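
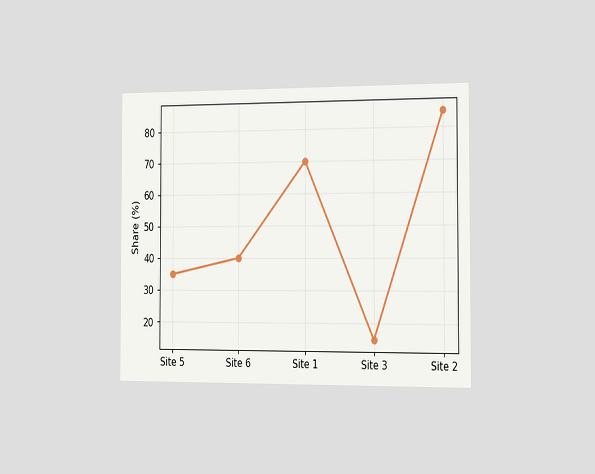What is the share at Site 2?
The chart is viewed slightly from the right. At Site 2, the line is at 85%.

85%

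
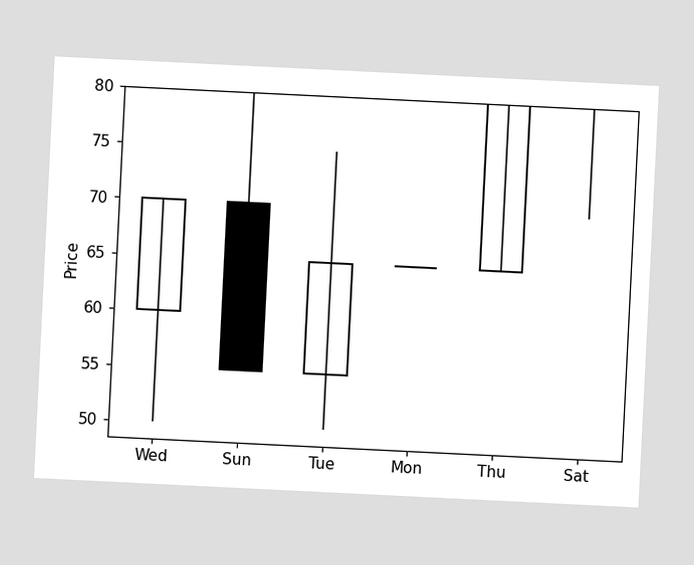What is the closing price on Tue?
65

The chart is tilted about 3° clockwise. The Tue candle closes at 65.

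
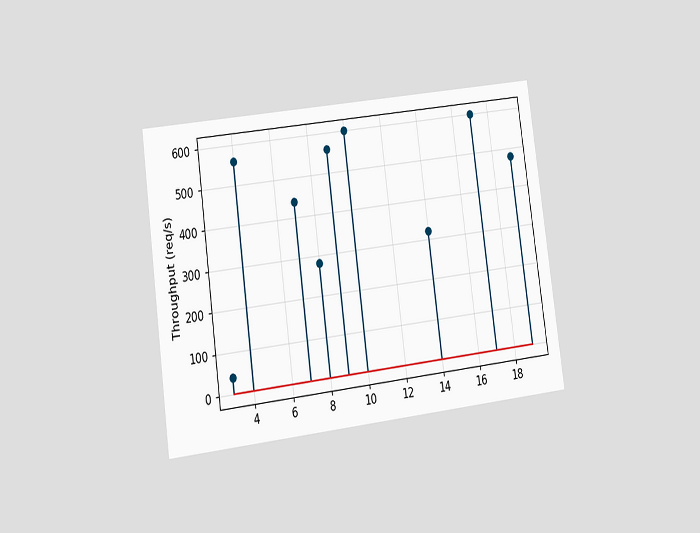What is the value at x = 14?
320req/s

The chart is tilted about 8° counter-clockwise and viewed at a slight angle. The stem at x=14 reaches 320req/s.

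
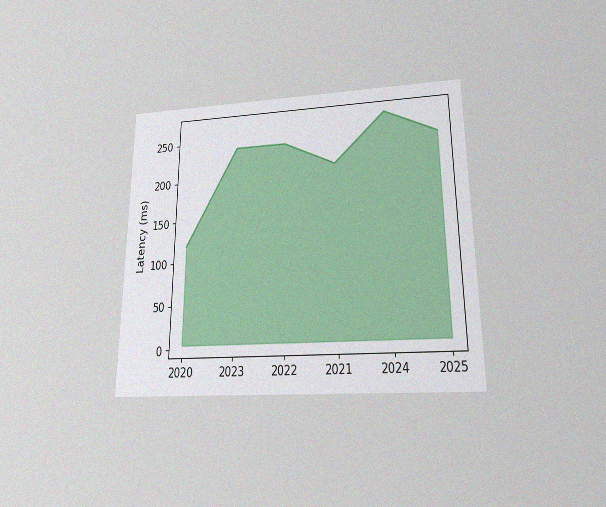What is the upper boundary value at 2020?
The chart is viewed slightly from below, with some photo noise. At 2020 the upper boundary is at 120ms.

120ms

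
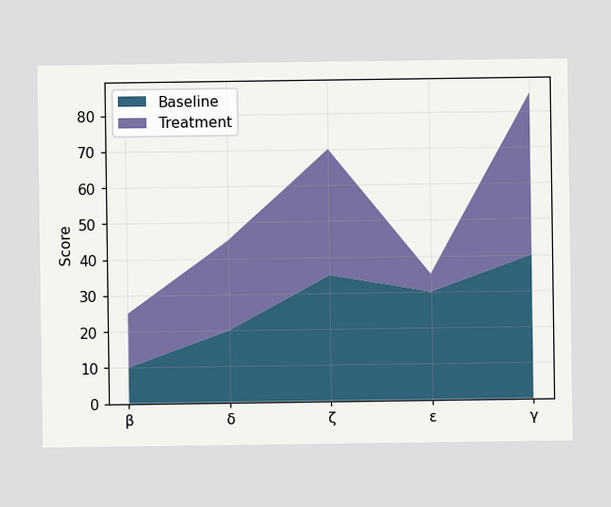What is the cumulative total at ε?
35

The stacked total at ε reaches 35.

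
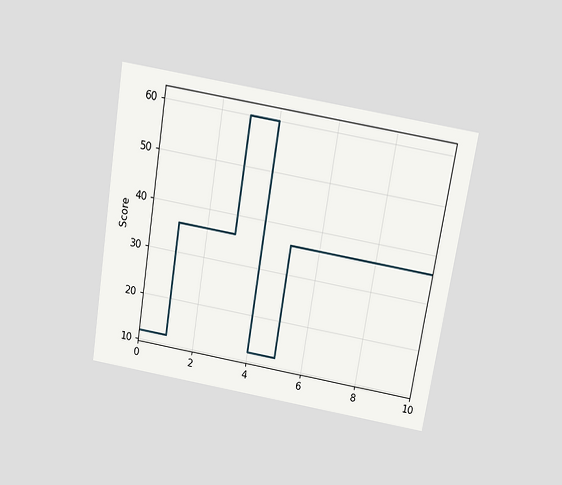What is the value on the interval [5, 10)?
36

The chart is tilted about 9° clockwise and viewed slightly from above. On [5, 10) the step sits at 36.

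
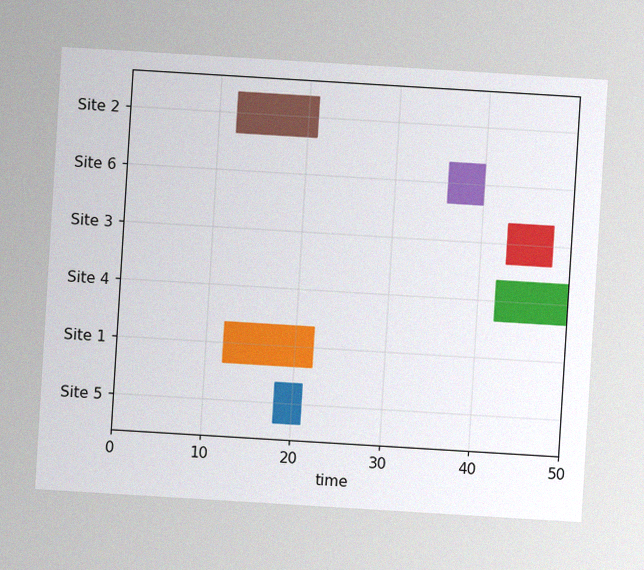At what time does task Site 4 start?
The chart is tilted about 3° clockwise, with some photo noise. The Site 4 bar begins at t=42.

42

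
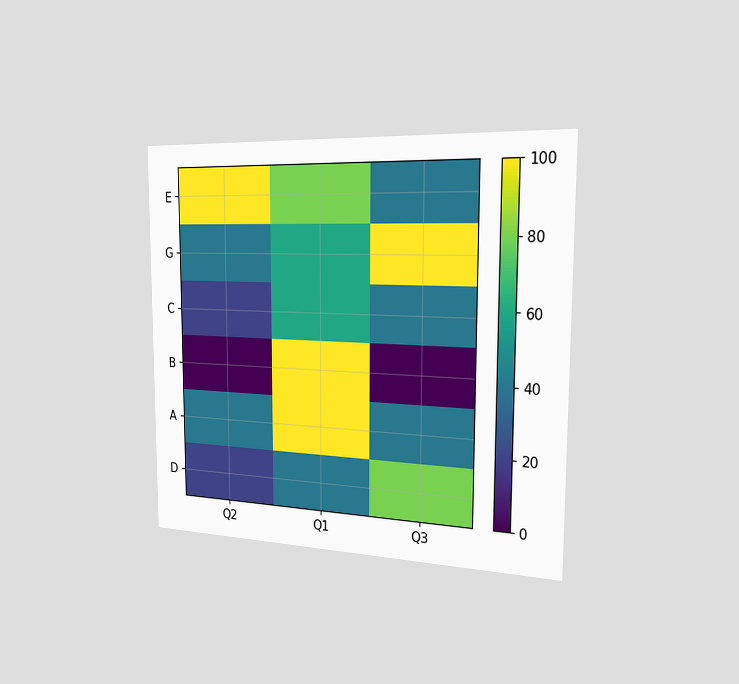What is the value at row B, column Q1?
100

The chart is viewed slightly from the right. Matching cell (B, Q1) against the colorbar gives 100.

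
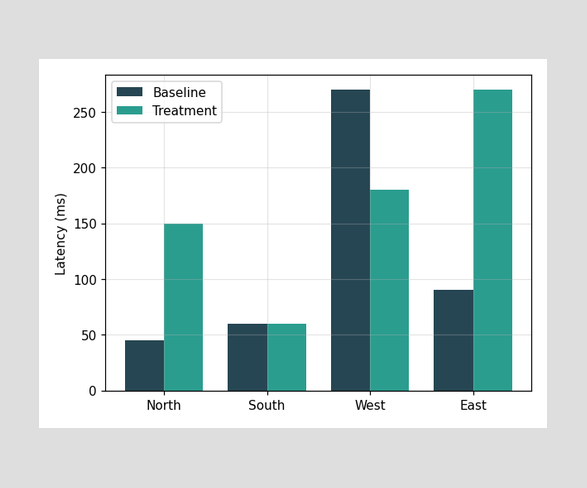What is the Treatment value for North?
The Treatment bar at North reaches 150ms on the y-axis.

150ms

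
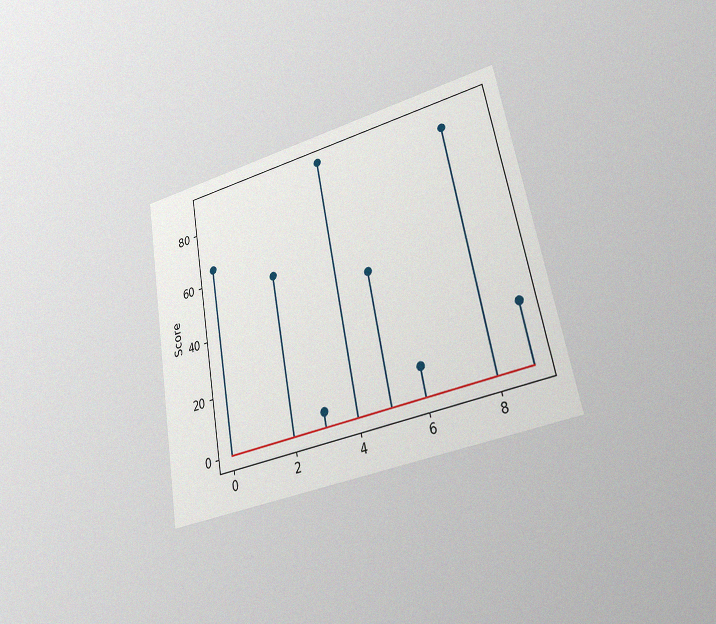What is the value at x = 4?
90

The chart is tilted about 11° counter-clockwise and viewed at a slight angle, with some photo noise. The stem at x=4 reaches 90.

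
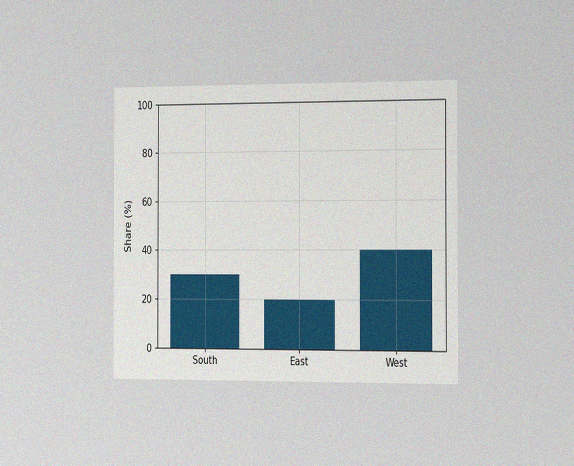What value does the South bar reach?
The chart is viewed slightly from the right, with some photo noise. Reading along the chart's y-axis, the South bar reaches 30%.

30%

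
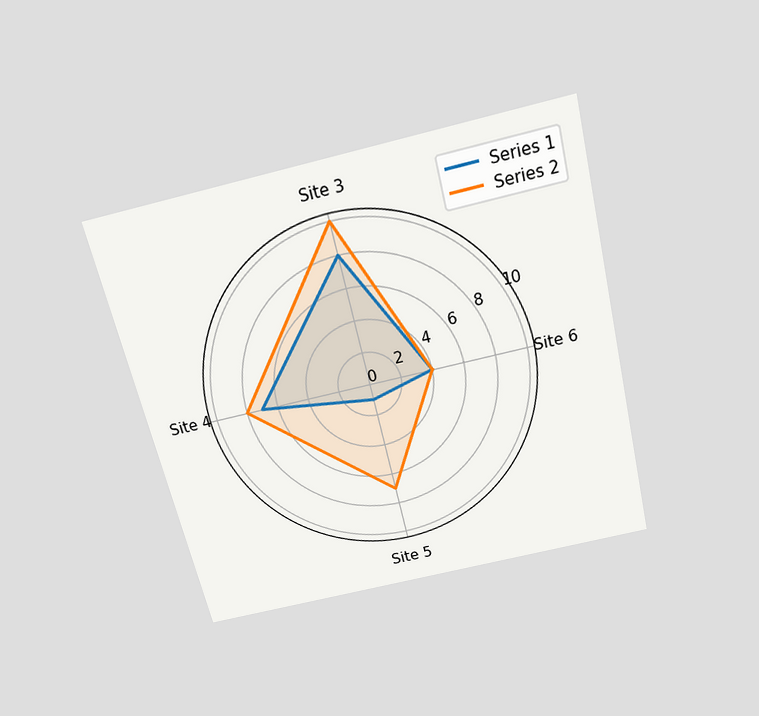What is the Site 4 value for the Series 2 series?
8

The chart is tilted about 14° counter-clockwise and viewed slightly from above. On the Site 4 axis, Series 2 reaches 8.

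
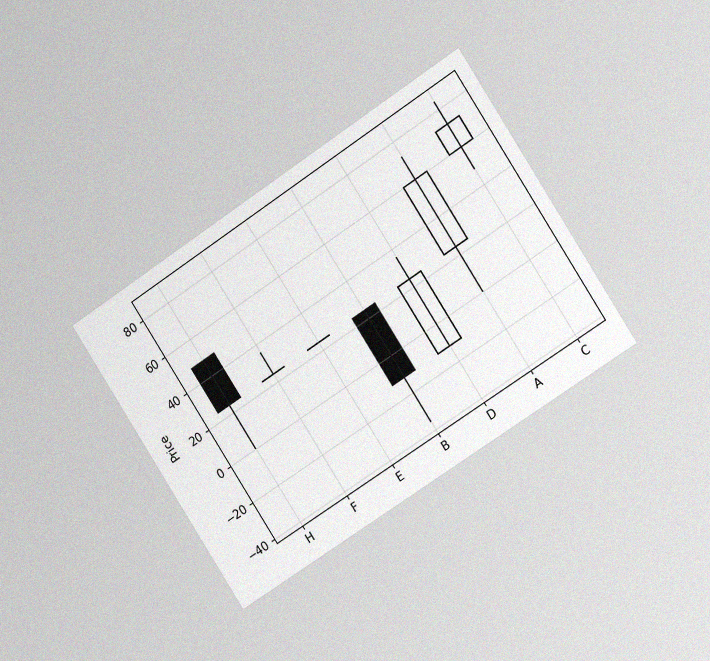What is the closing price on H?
The chart is tilted about 33° counter-clockwise and viewed slightly from the right, with some photo noise. The H candle closes at 24.

24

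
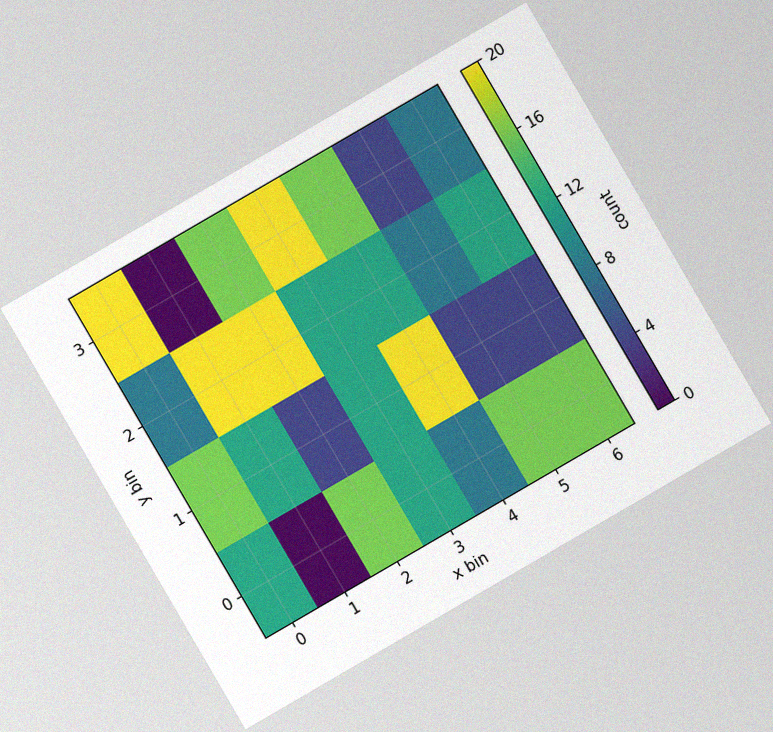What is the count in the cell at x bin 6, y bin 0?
16

The chart is tilted about 30° counter-clockwise, with some photo noise. Matching the cell (6, 0) against the colorbar gives 16.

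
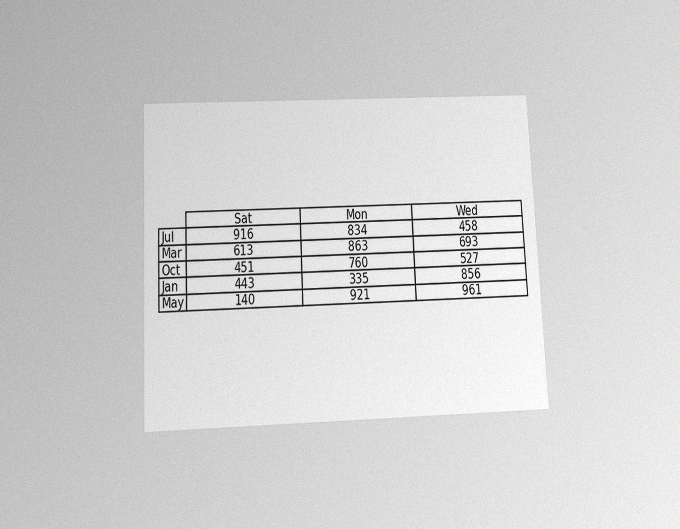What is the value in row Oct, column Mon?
The chart is tilted about 3° counter-clockwise and viewed slightly from below, with some photo noise. The (Oct, Mon) cell reads 760.

760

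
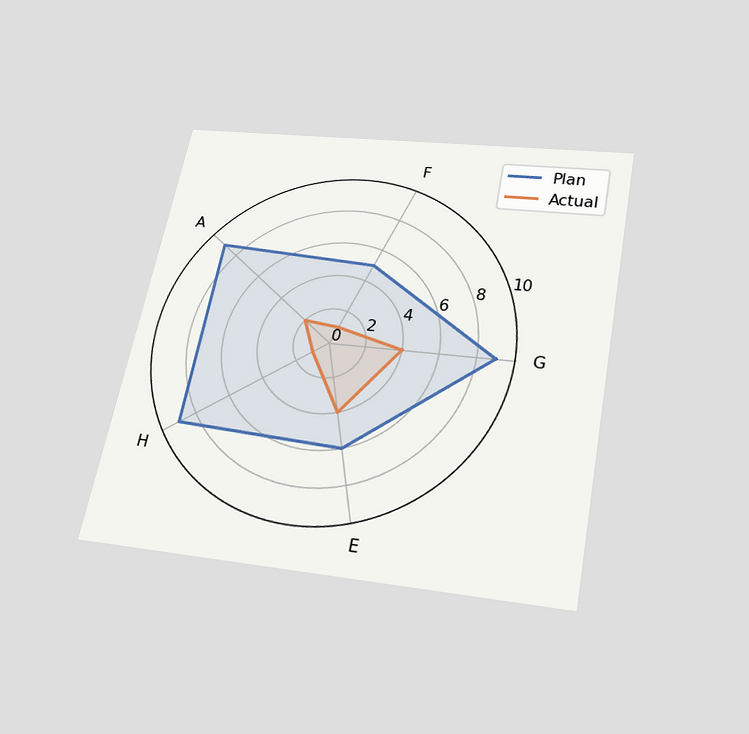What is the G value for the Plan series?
9

The chart is tilted about 11° clockwise and viewed slightly from below. On the G axis, Plan reaches 9.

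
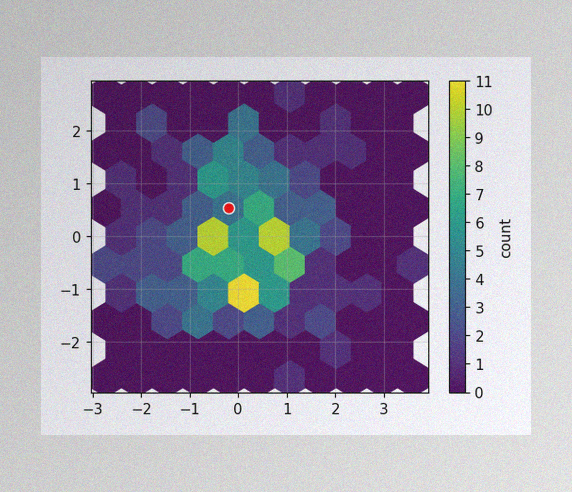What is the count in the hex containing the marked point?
4

The image has some photo noise and uneven lighting. The marked hex reads 4 on the colorbar.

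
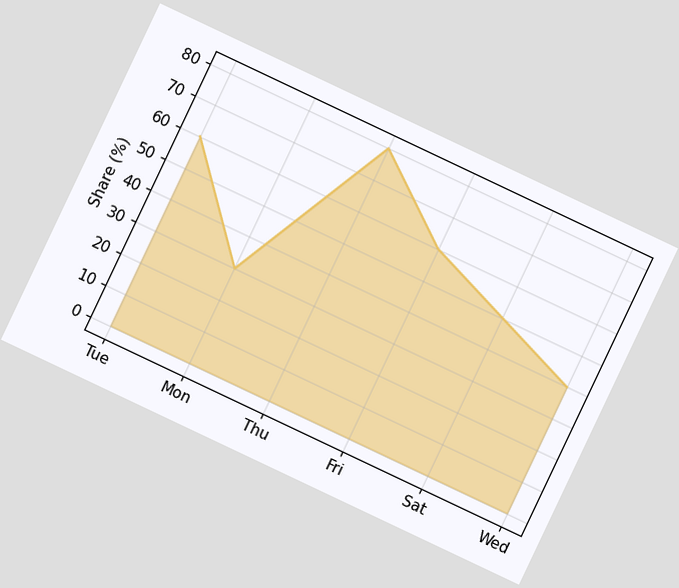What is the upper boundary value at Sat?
50%

The chart is tilted about 25° clockwise. At Sat the upper boundary is at 50%.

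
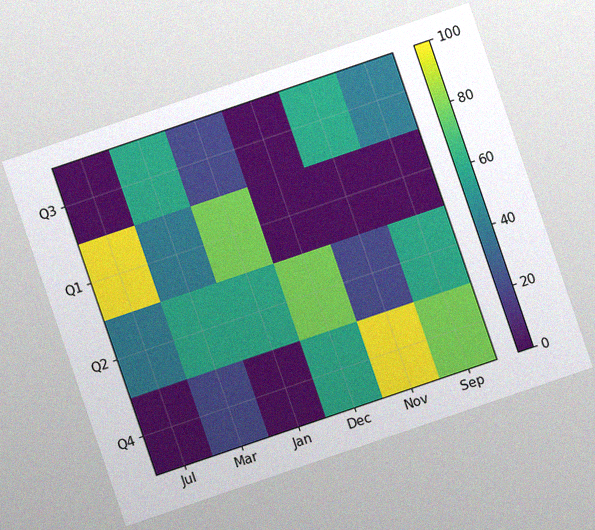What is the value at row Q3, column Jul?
0

The chart is tilted about 19° counter-clockwise, with some photo noise. Matching cell (Q3, Jul) against the colorbar gives 0.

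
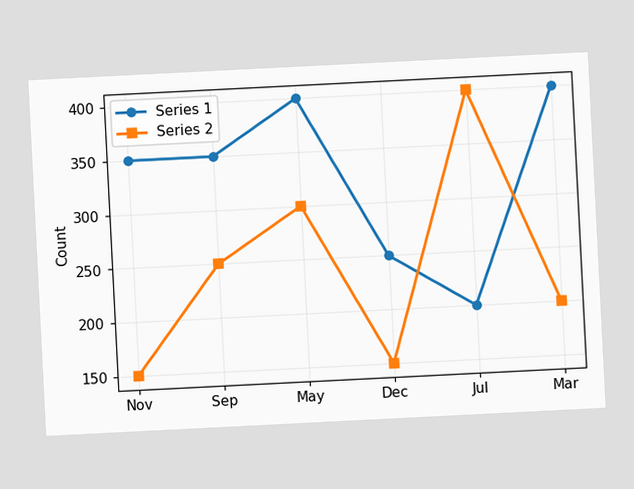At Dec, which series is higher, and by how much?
Series 1, by 100

The chart is tilted about 3° counter-clockwise. At Dec, Series 1 sits above the other line by 100.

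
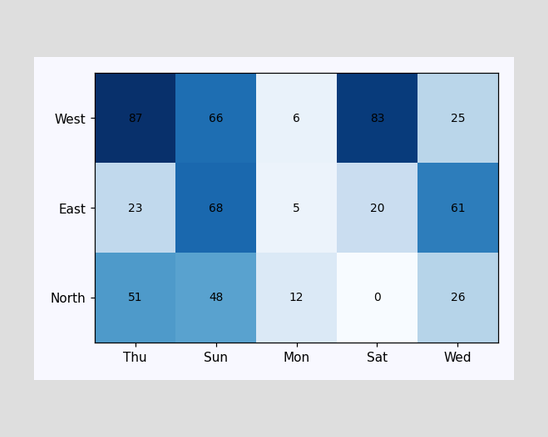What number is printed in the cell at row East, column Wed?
61

The (East, Wed) cell reads 61.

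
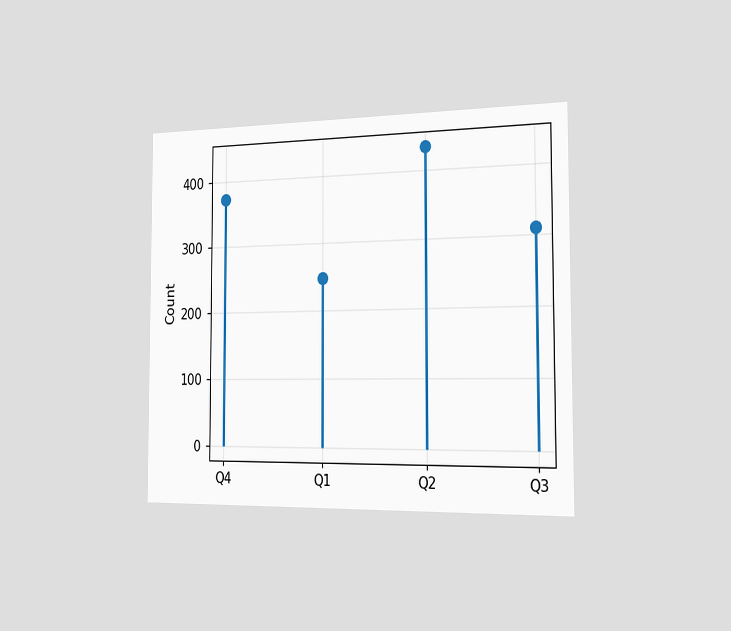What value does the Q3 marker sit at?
The chart is viewed slightly from the right. The Q3 marker sits at 310.

310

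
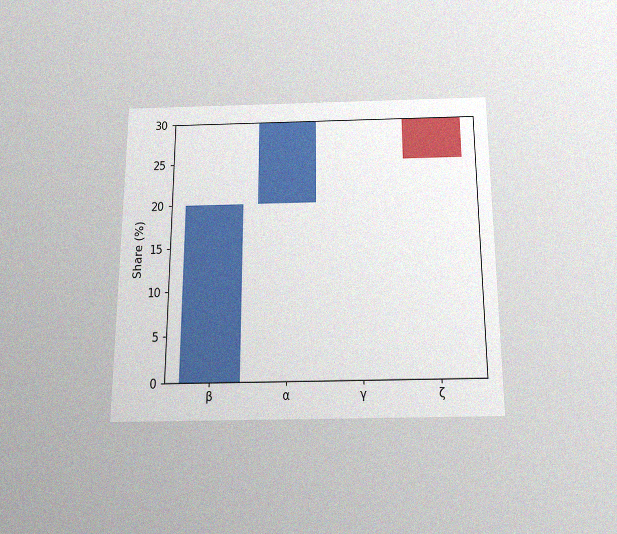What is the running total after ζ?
The chart is viewed slightly from below, with some photo noise. After ζ the running total reaches 25%.

25%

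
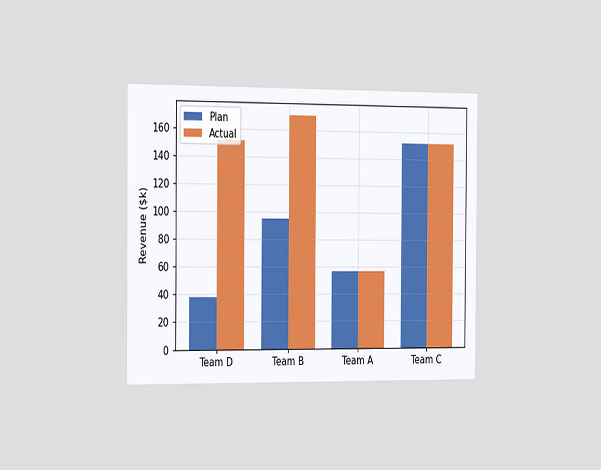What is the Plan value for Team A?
The chart is viewed slightly from the left. The Plan bar at Team A reaches $57k on the y-axis.

$57k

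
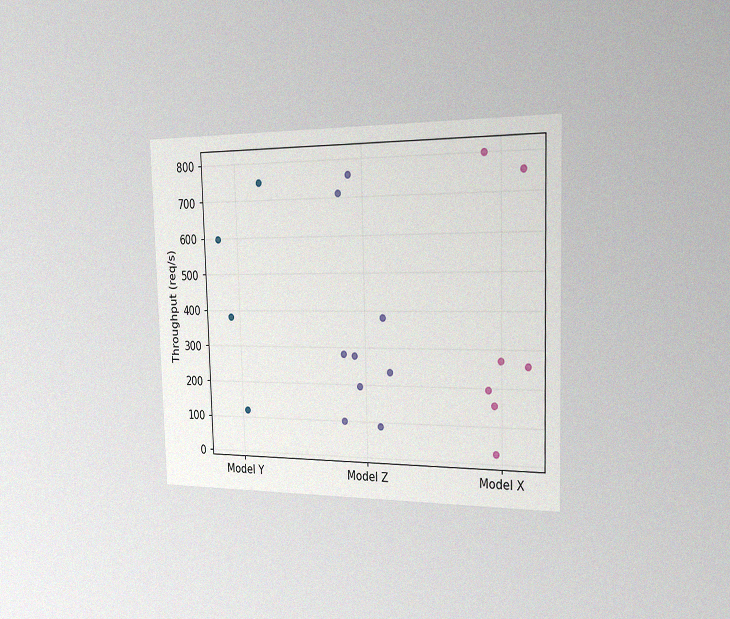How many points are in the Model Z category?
The chart is viewed slightly from the right, with some photo noise. Counting the markers in the Model Z column gives 9.

9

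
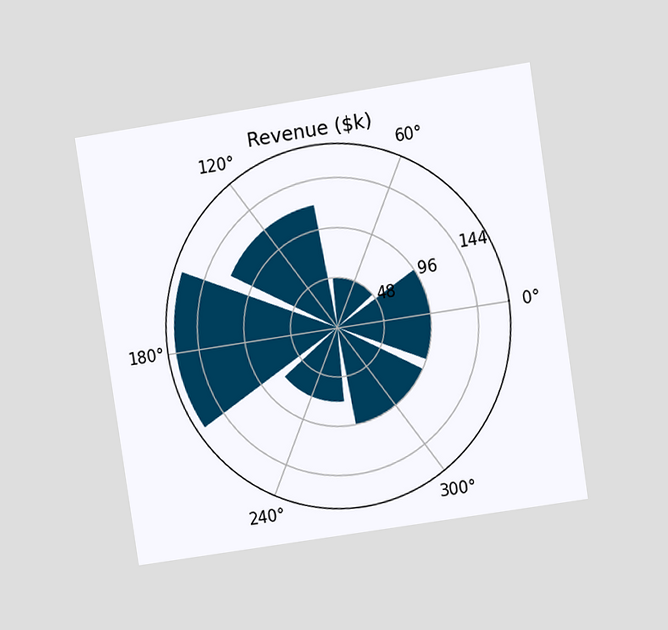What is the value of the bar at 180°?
The chart is tilted about 9° counter-clockwise and viewed at a slight angle. The bar at 180° reaches $168k on the radial axis.

$168k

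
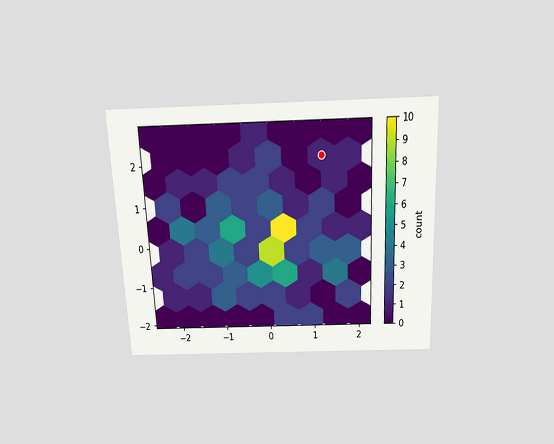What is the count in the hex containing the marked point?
The chart is tilted about 2° counter-clockwise and viewed slightly from above. The marked hex reads 1 on the colorbar.

1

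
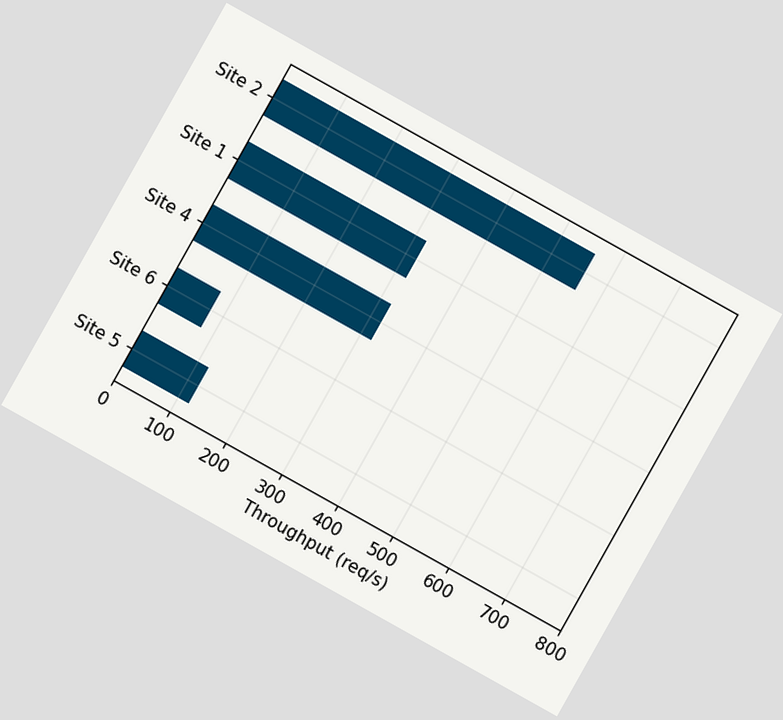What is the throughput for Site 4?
The chart is tilted about 29° clockwise. Reading along the chart's x-axis, the Site 4 bar reaches 320req/s.

320req/s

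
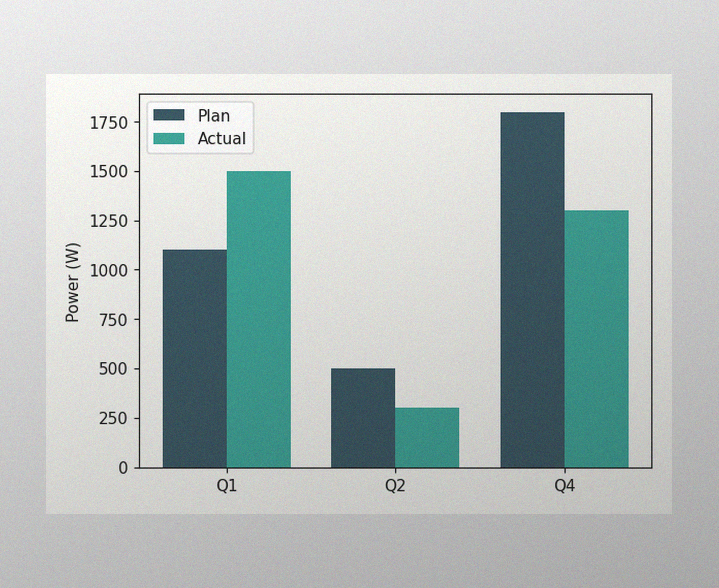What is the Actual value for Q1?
1500W

The image has some photo noise and uneven lighting. The Actual bar at Q1 reaches 1500W on the y-axis.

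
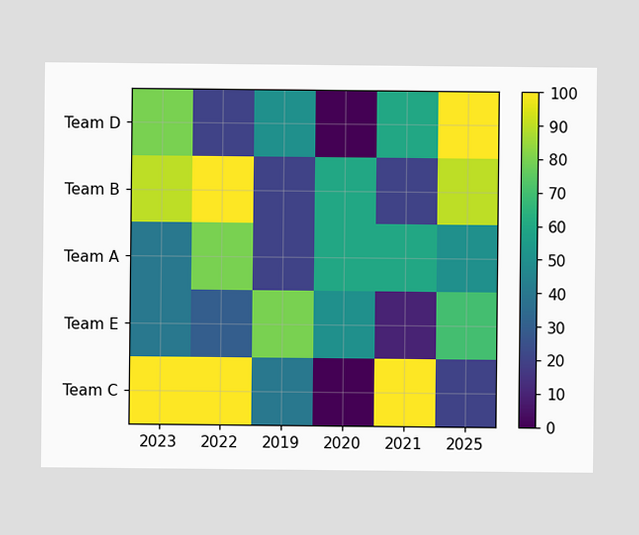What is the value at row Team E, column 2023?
40

Matching cell (Team E, 2023) against the colorbar gives 40.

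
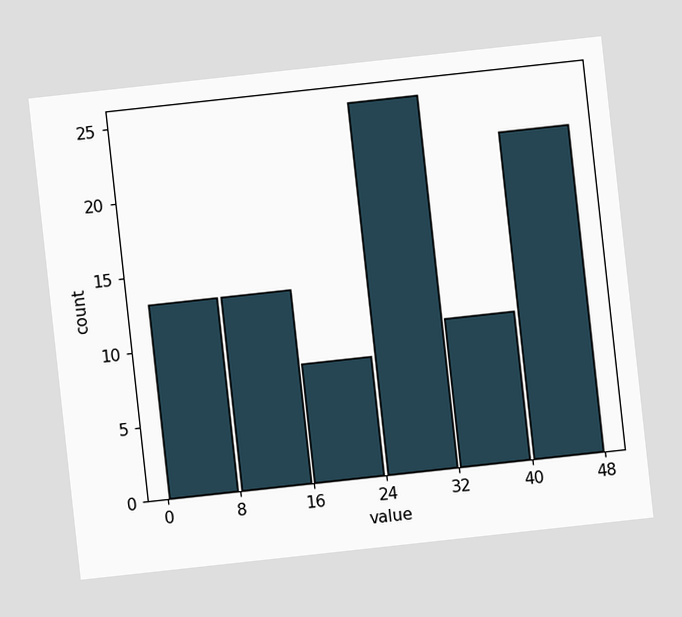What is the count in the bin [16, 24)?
The chart is tilted about 6° counter-clockwise. The [16, 24) bin has height 8.

8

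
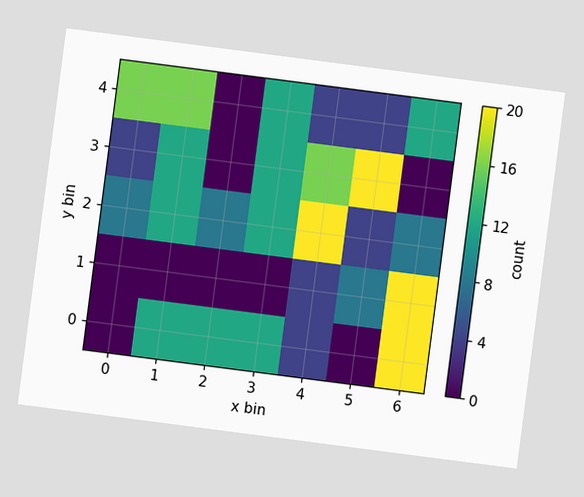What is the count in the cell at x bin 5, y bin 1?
8

The chart is tilted about 7° clockwise. Matching the cell (5, 1) against the colorbar gives 8.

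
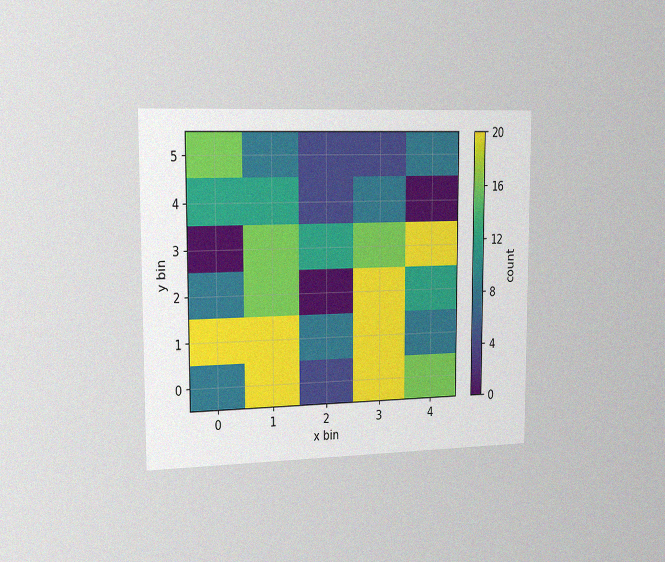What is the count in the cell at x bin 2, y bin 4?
4

The chart is viewed slightly from the left, with some photo noise. Matching the cell (2, 4) against the colorbar gives 4.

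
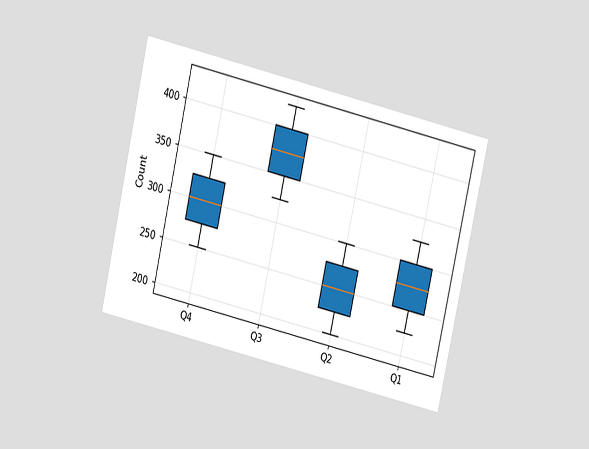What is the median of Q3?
The chart is tilted about 13° clockwise and viewed slightly from above. The median line in the Q3 box sits at 375.

375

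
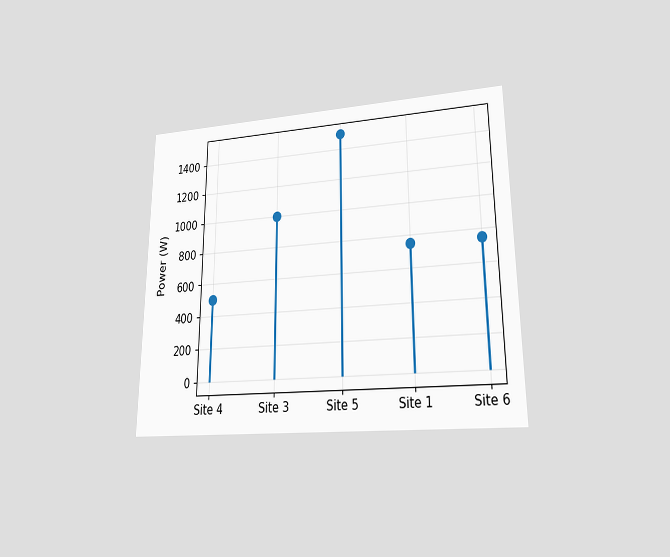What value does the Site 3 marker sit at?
The chart is viewed at a slight angle. The Site 3 marker sits at 1000W.

1000W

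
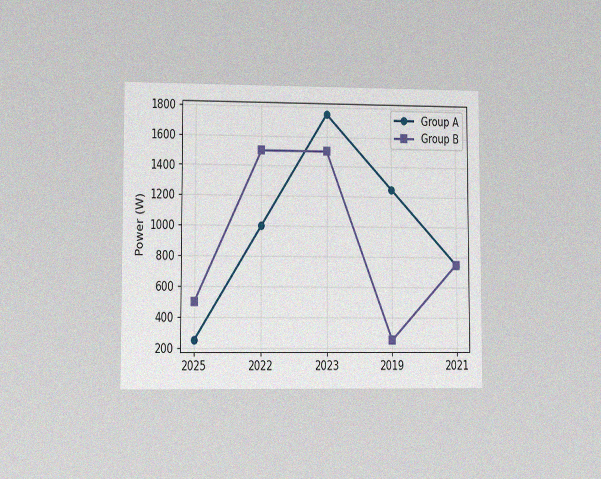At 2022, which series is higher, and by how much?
Group B, by 500W

The chart is viewed at a slight angle, with some photo noise. At 2022, Group B sits above the other line by 500W.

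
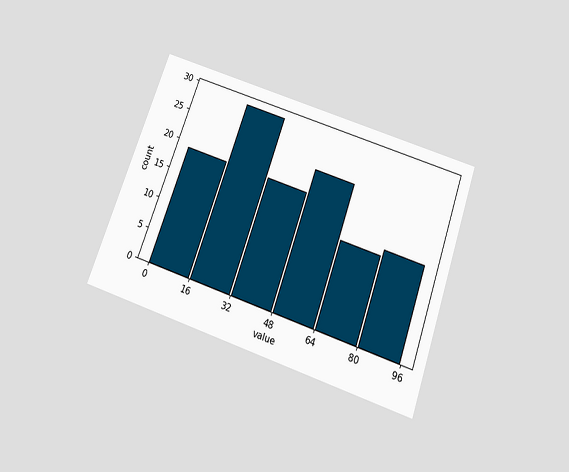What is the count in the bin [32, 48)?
The chart is tilted about 19° clockwise and viewed slightly from below. The [32, 48) bin has height 19.

19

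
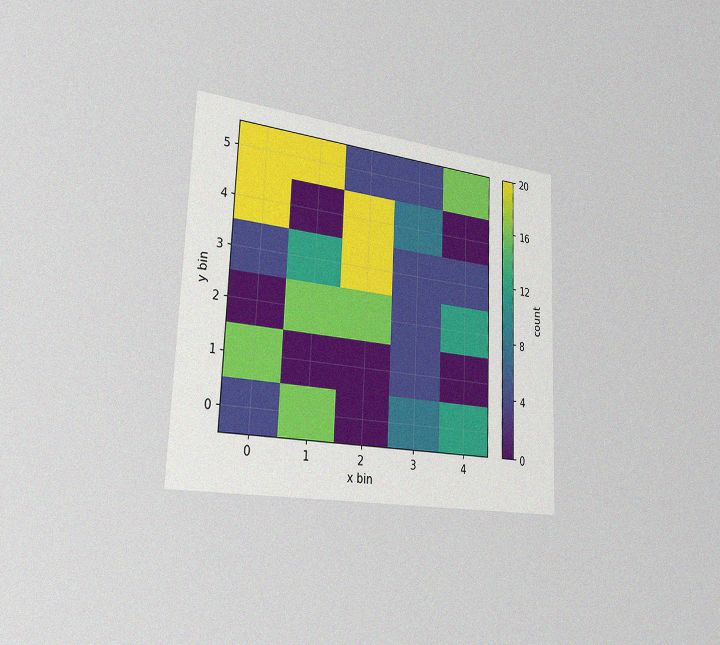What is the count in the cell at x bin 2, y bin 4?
The chart is tilted about 2° clockwise and viewed slightly from the left, with some photo noise. Matching the cell (2, 4) against the colorbar gives 20.

20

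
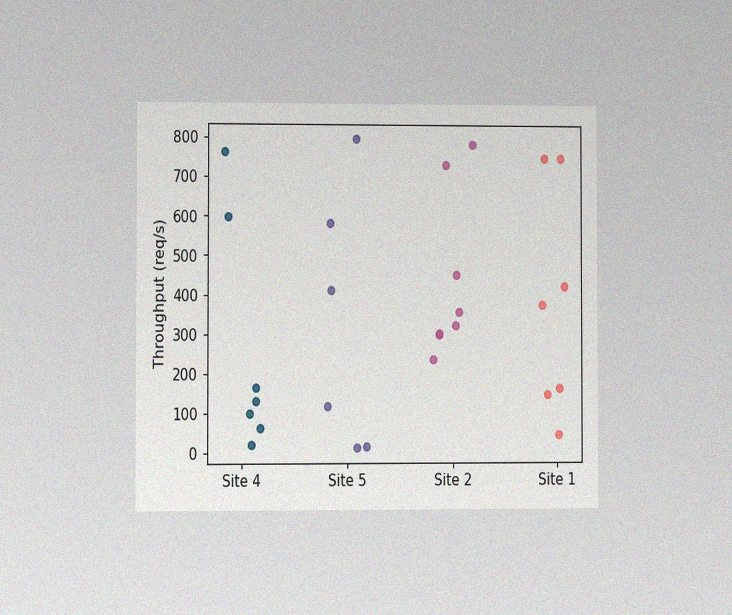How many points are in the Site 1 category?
7

The chart is viewed at a slight angle, with some photo noise. Counting the markers in the Site 1 column gives 7.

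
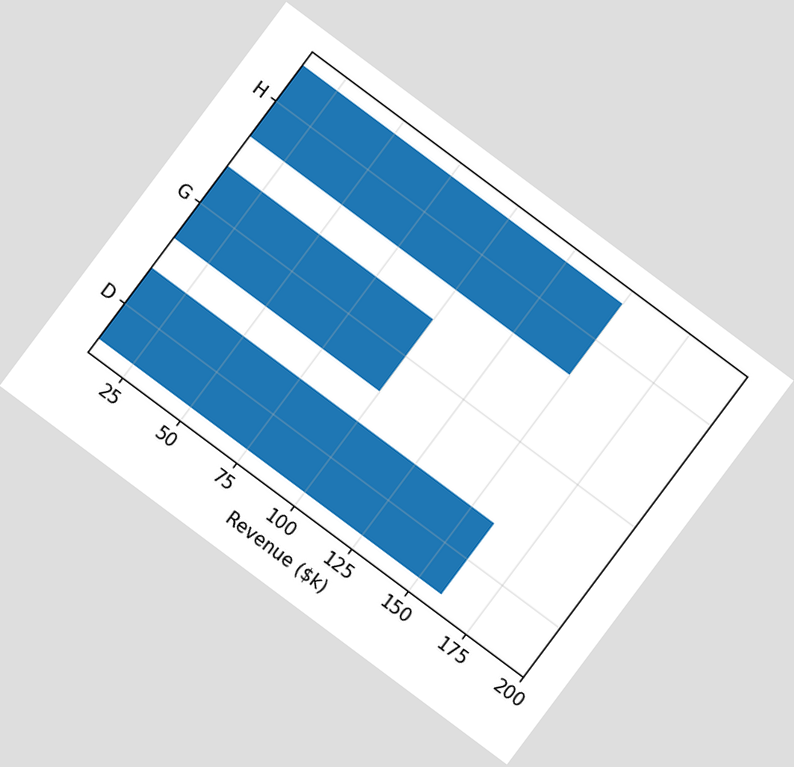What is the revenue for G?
The chart is tilted about 37° clockwise. Reading along the chart's x-axis, the G bar reaches $100k.

$100k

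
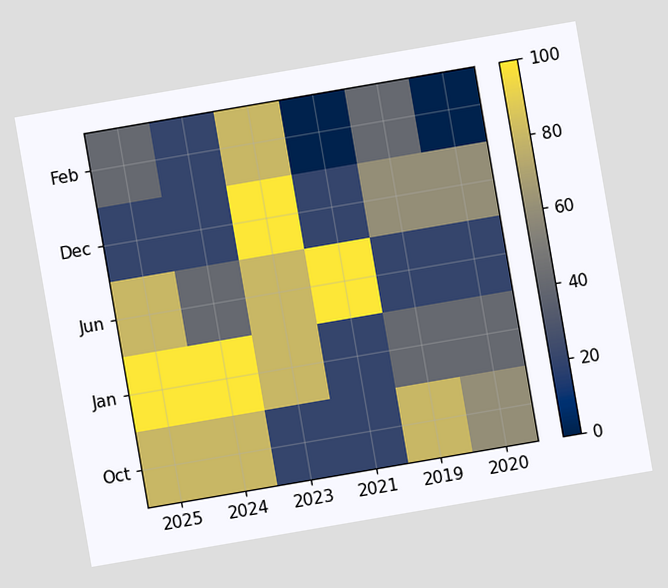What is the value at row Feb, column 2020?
The chart is tilted about 10° counter-clockwise. Matching cell (Feb, 2020) against the colorbar gives 0.

0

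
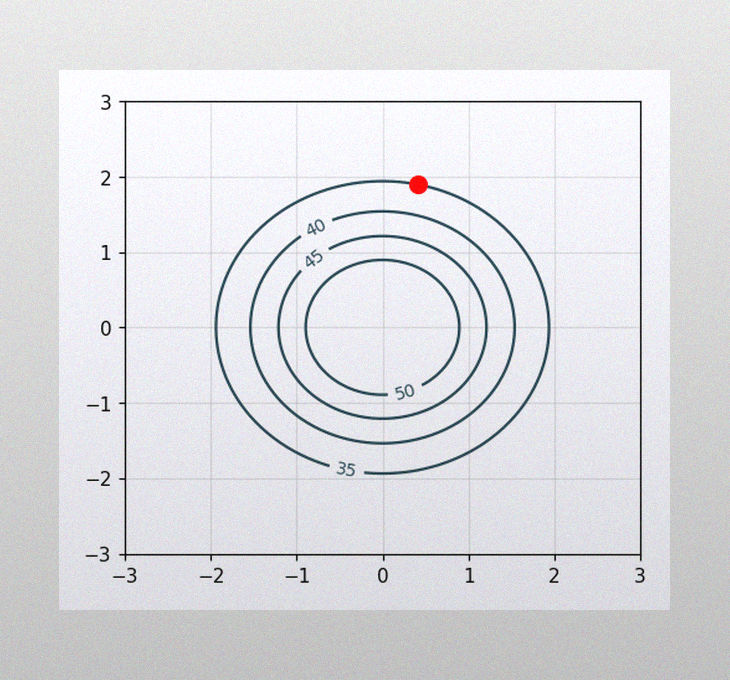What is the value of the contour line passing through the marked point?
The image has some photo noise and uneven lighting. The marked point sits on the contour labelled 35.

35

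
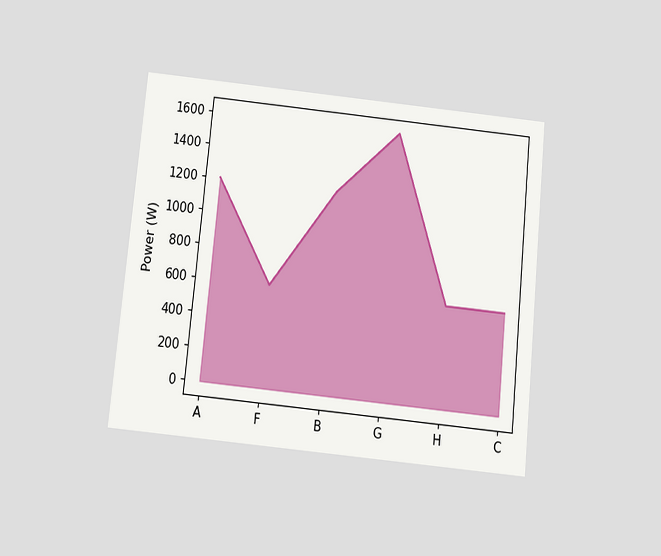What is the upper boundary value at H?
The chart is tilted about 6° clockwise and viewed slightly from below. At H the upper boundary is at 600W.

600W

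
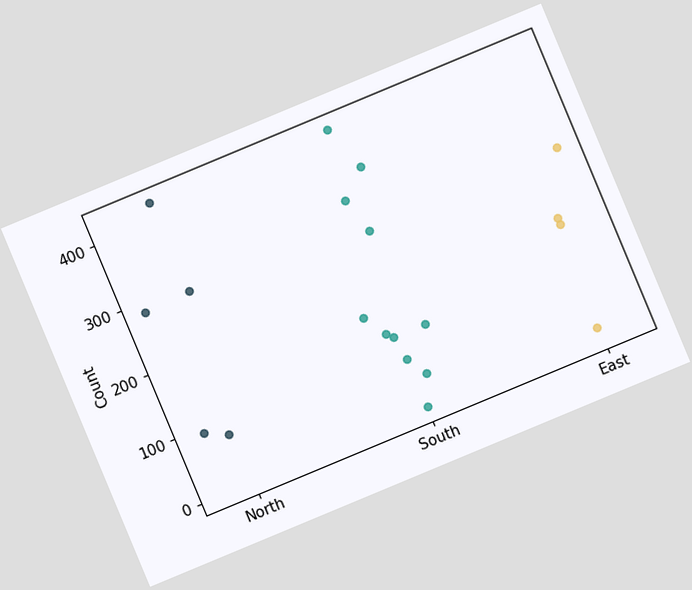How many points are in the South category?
The chart is tilted about 23° counter-clockwise. Counting the markers in the South column gives 11.

11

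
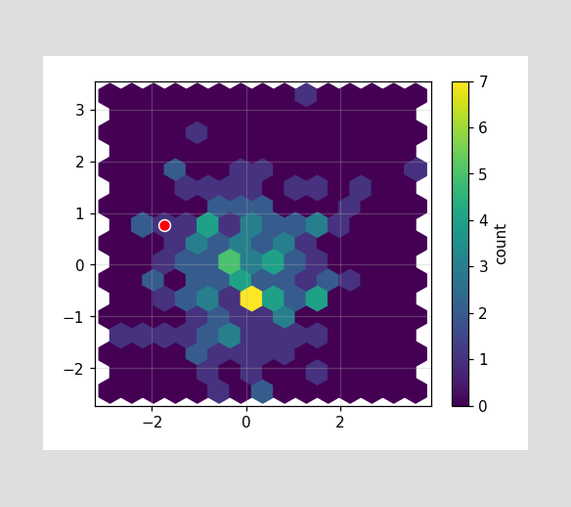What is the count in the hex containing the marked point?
1

The marked hex reads 1 on the colorbar.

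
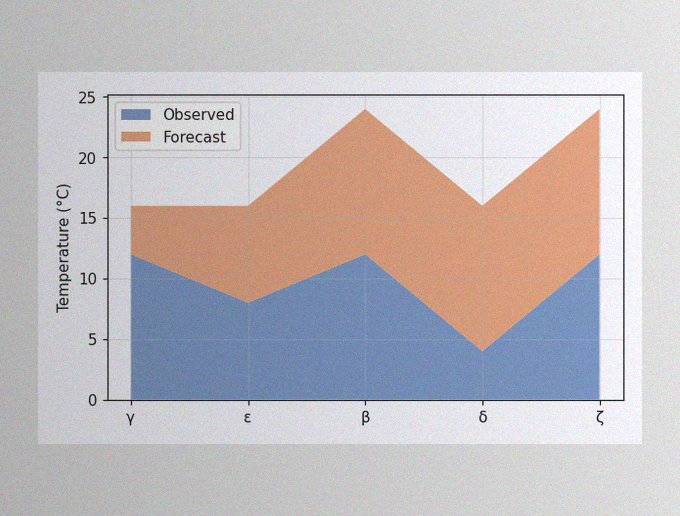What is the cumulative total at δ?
The image has some photo noise and uneven lighting. The stacked total at δ reaches 16°C.

16°C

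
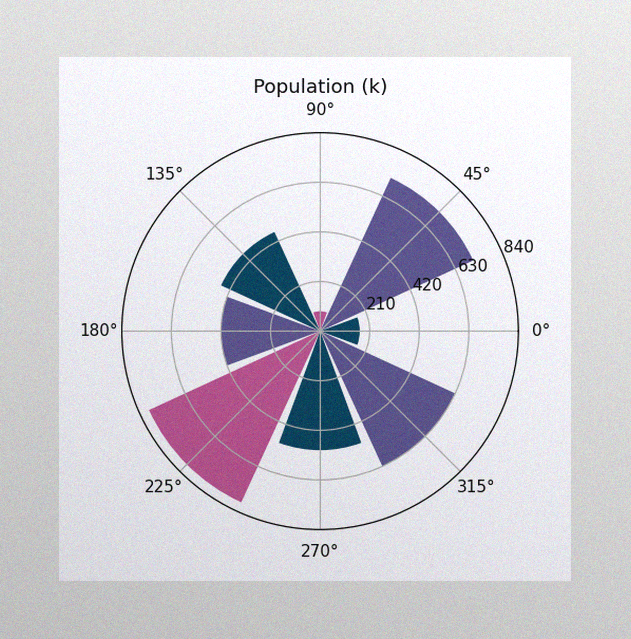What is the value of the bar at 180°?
The image has some photo noise and uneven lighting. The bar at 180° reaches 420k on the radial axis.

420k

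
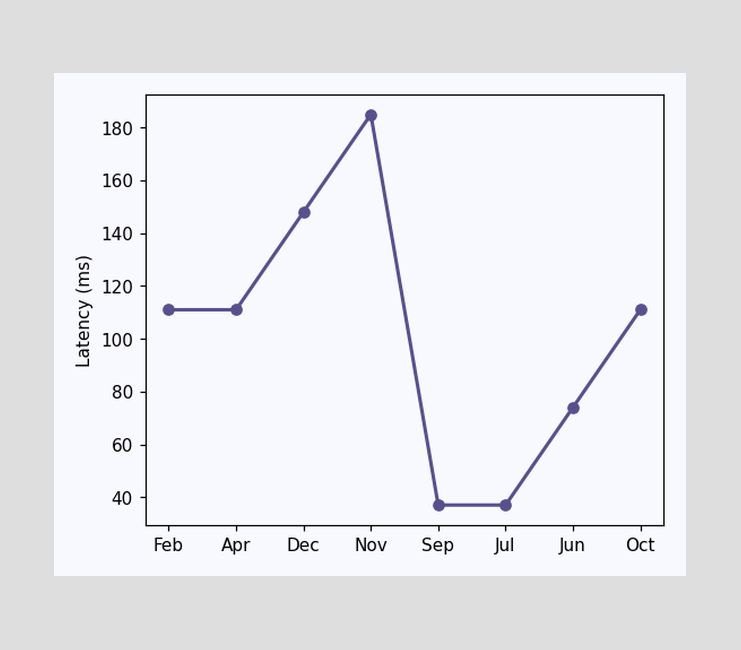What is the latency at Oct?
111ms

At Oct, the line is at 111ms.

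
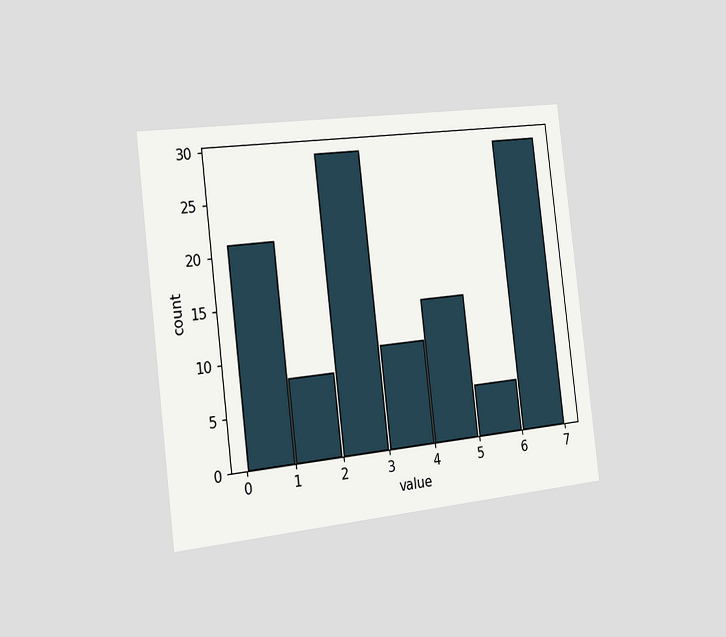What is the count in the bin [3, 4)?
10

The chart is tilted about 7° counter-clockwise and viewed slightly from the left. The [3, 4) bin has height 10.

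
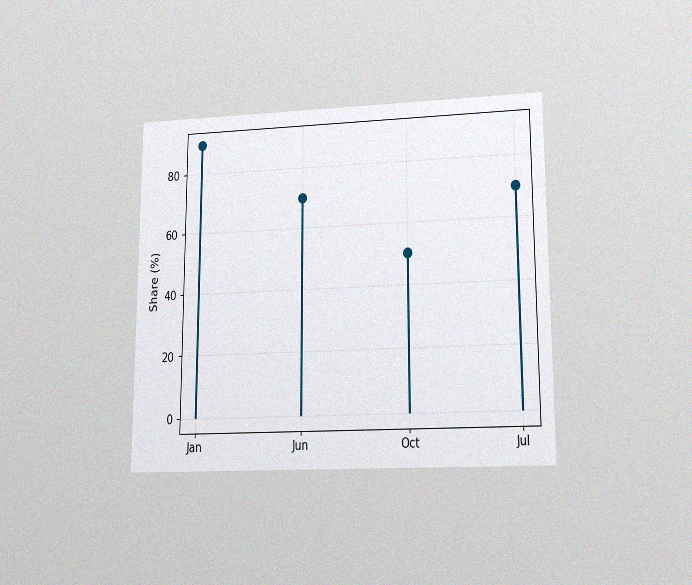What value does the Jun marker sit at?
The chart is viewed at a slight angle, with some photo noise. The Jun marker sits at 70%.

70%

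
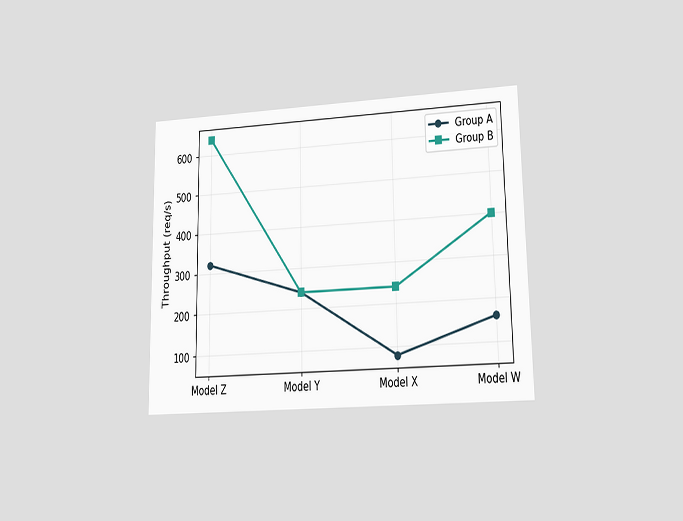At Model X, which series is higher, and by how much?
Group B, by 160req/s

The chart is viewed at a slight angle. At Model X, Group B sits above the other line by 160req/s.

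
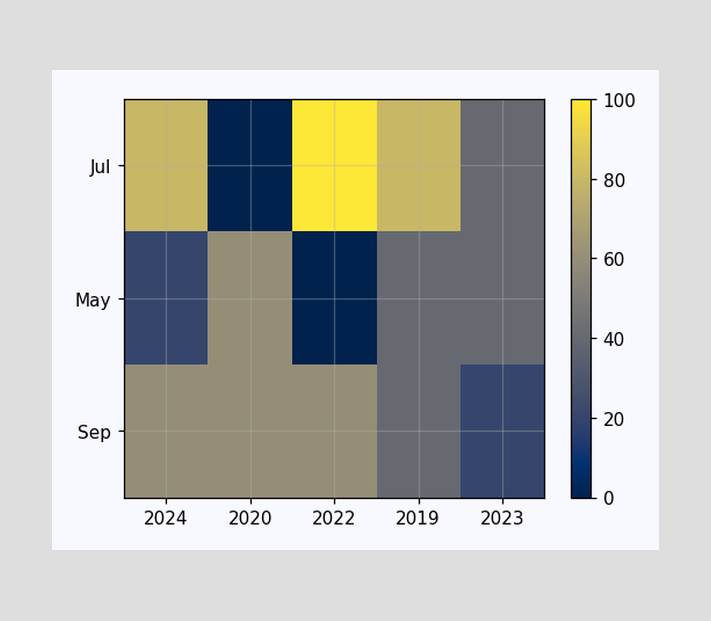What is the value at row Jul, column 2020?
0

Matching cell (Jul, 2020) against the colorbar gives 0.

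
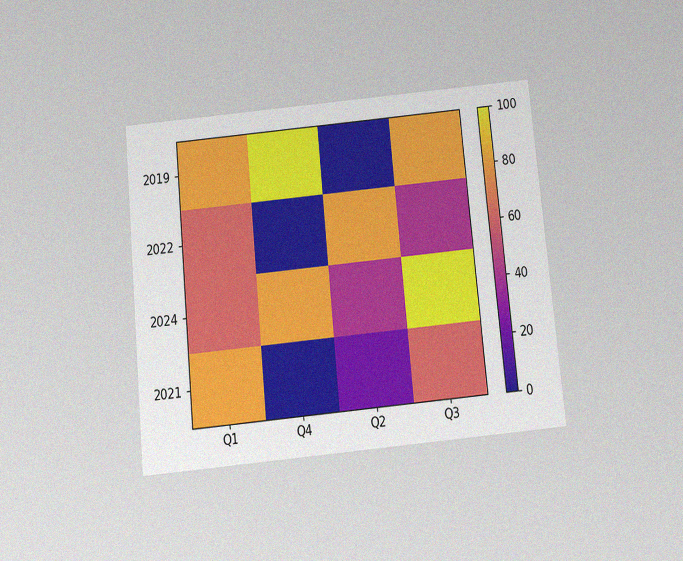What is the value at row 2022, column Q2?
80

The chart is tilted about 5° counter-clockwise and viewed slightly from below, with some photo noise. Matching cell (2022, Q2) against the colorbar gives 80.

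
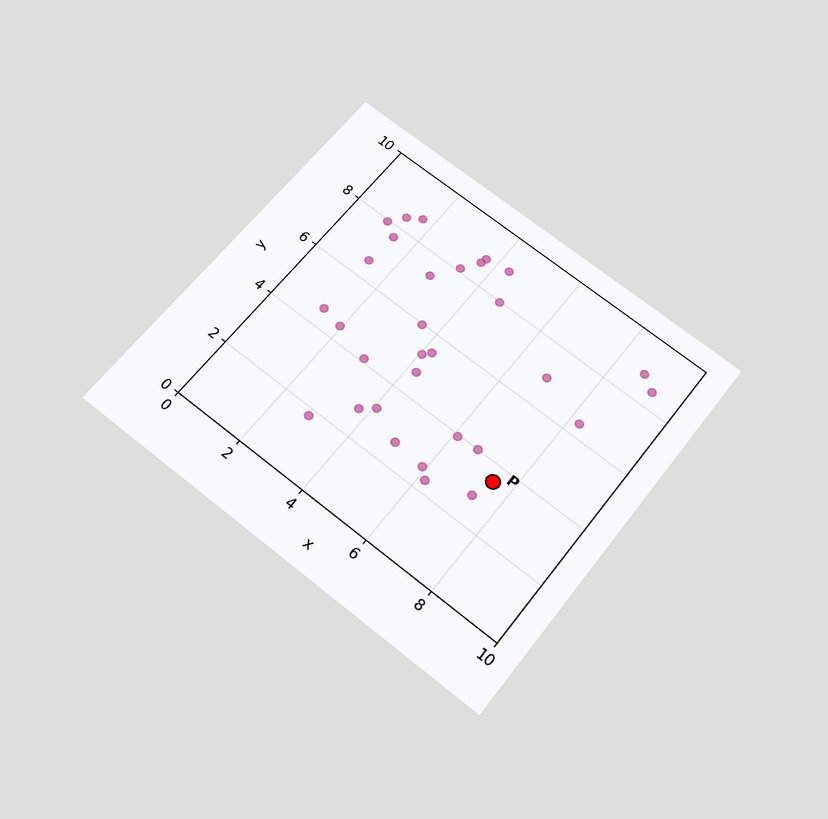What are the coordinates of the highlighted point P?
The chart is tilted about 38° clockwise and viewed slightly from below. Following the gridlines from P to each axis, P sits at (7.5, 3.5).

(7.5, 3.5)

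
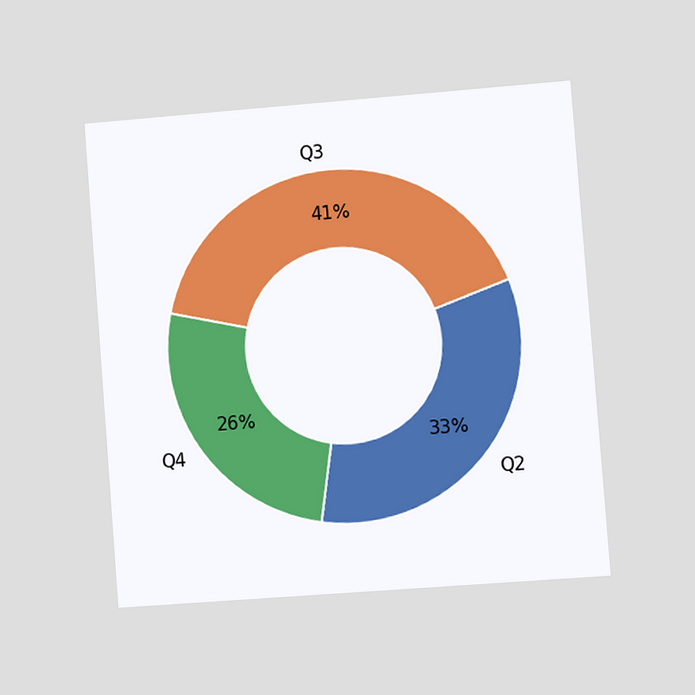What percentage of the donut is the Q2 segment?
33%

The chart is tilted about 4° counter-clockwise and viewed at a slight angle. The Q2 segment takes up 33% of the ring.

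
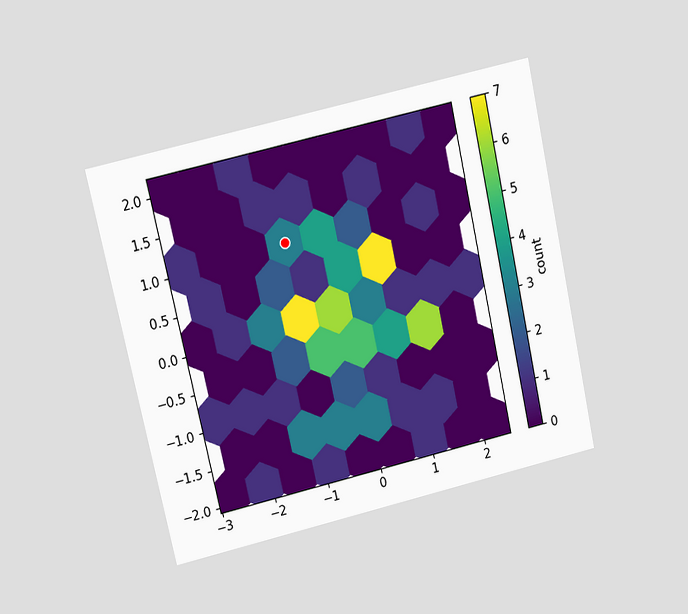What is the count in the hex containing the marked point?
The chart is tilted about 13° counter-clockwise and viewed at a slight angle. The marked hex reads 3 on the colorbar.

3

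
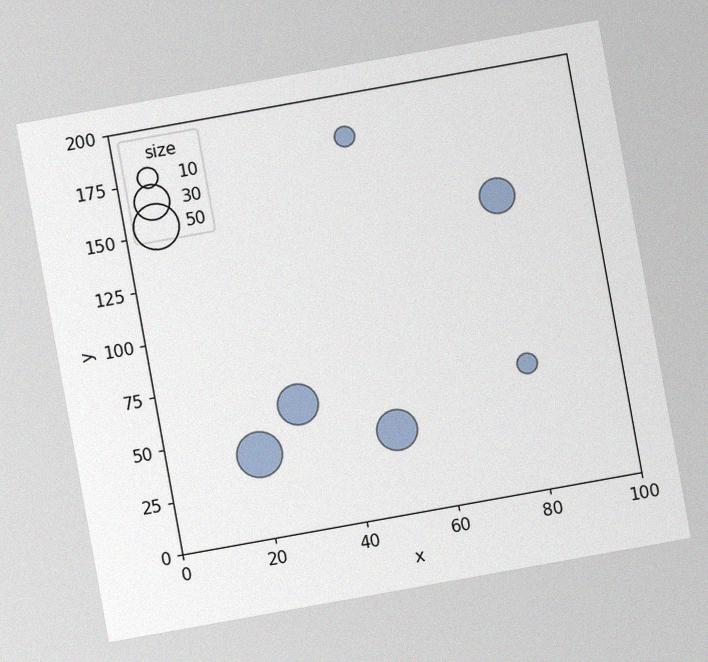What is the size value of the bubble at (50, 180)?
10

The chart is tilted about 10° counter-clockwise, with some photo noise. Matching the bubble at (50, 180) against the size legend gives 10.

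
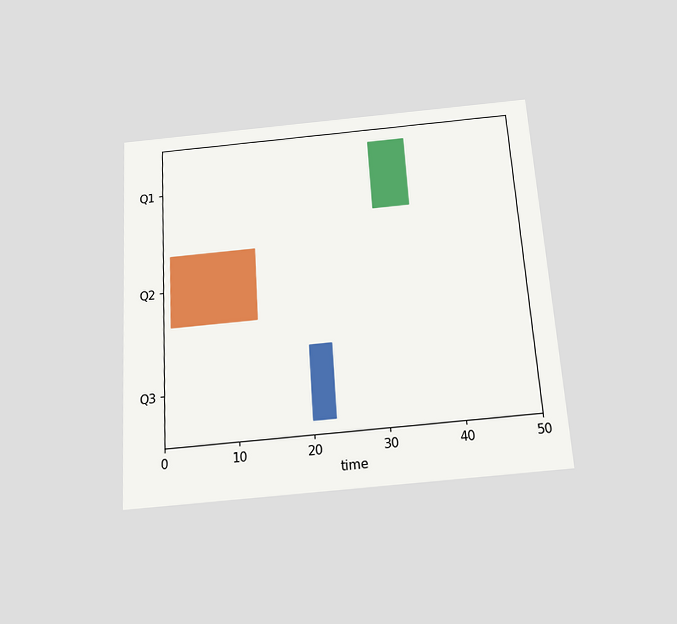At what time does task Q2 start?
The chart is tilted about 4° counter-clockwise and viewed slightly from below. The Q2 bar begins at t=1.

1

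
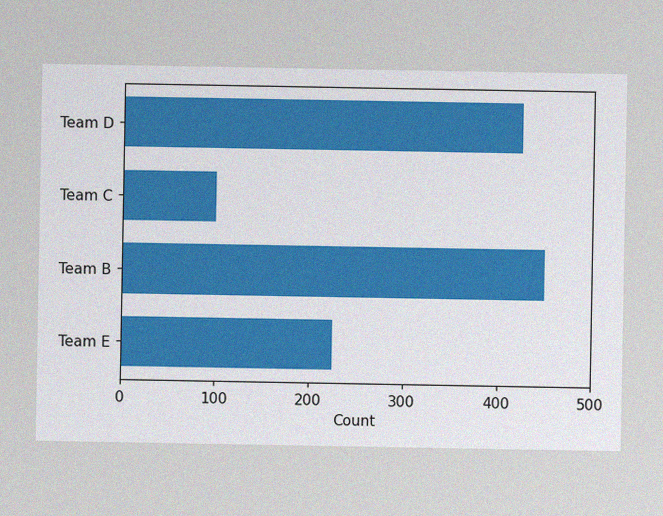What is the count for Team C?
100

The image has some photo noise and uneven lighting. Reading along the chart's x-axis, the Team C bar reaches 100.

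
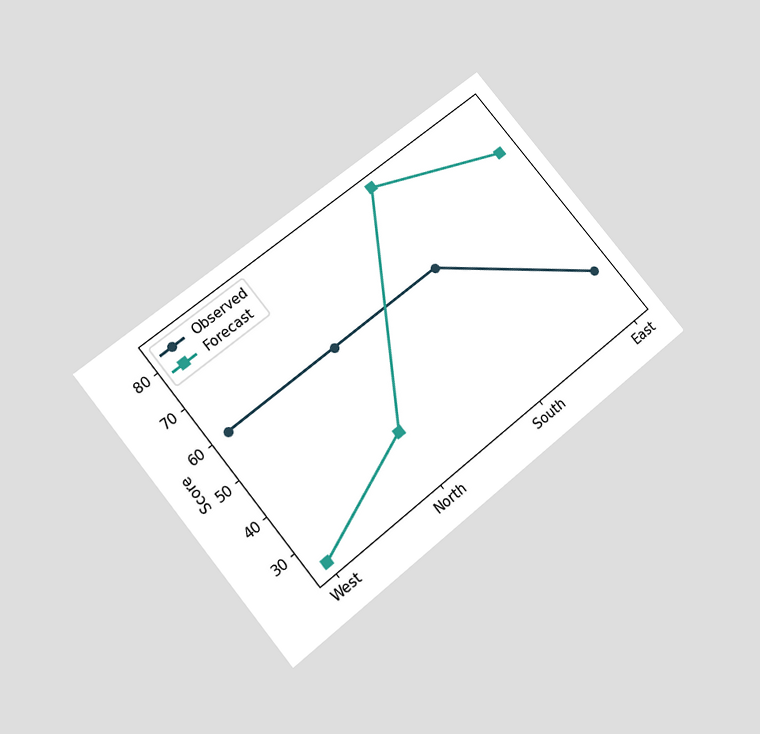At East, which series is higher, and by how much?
The chart is tilted about 39° counter-clockwise and viewed slightly from below. At East, Forecast sits above the other line by 36.

Forecast, by 36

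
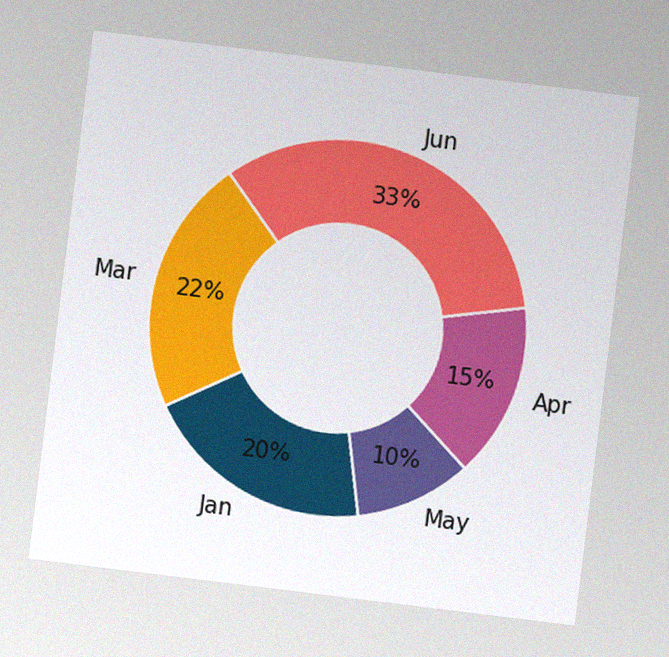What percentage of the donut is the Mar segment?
22%

The chart is tilted about 7° clockwise, with some photo noise. The Mar segment takes up 22% of the ring.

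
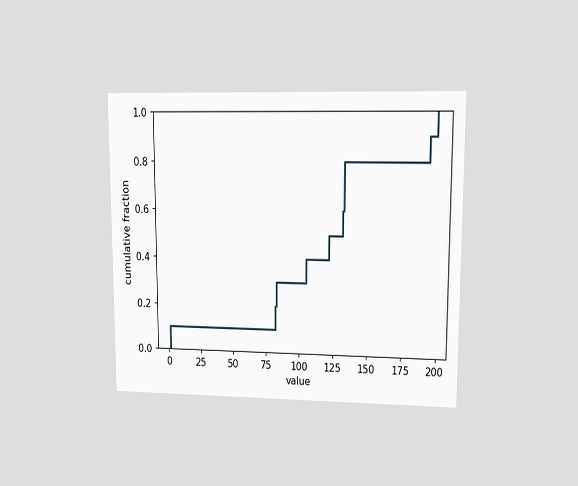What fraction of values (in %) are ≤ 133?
80%

The chart is viewed at a slight angle. At x=133 the ECDF step is at 80%.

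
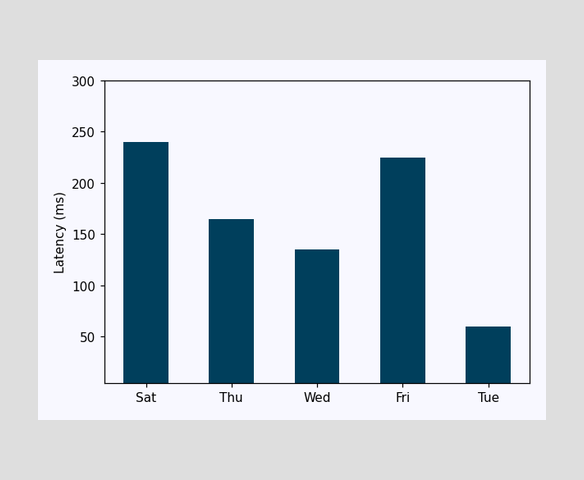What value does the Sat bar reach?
Reading along the chart's y-axis, the Sat bar reaches 240ms.

240ms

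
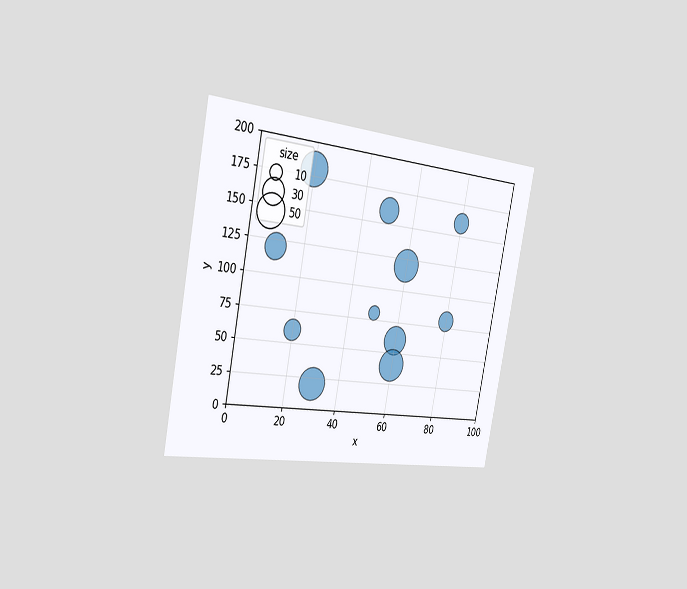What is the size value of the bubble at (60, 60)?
The chart is tilted about 11° clockwise and viewed slightly from the left. Matching the bubble at (60, 60) against the size legend gives 40.

40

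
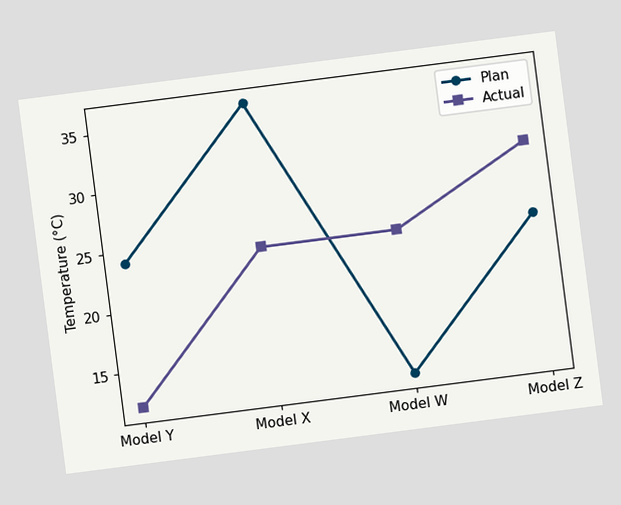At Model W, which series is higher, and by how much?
The chart is tilted about 7° counter-clockwise. At Model W, Actual sits above the other line by 12°C.

Actual, by 12°C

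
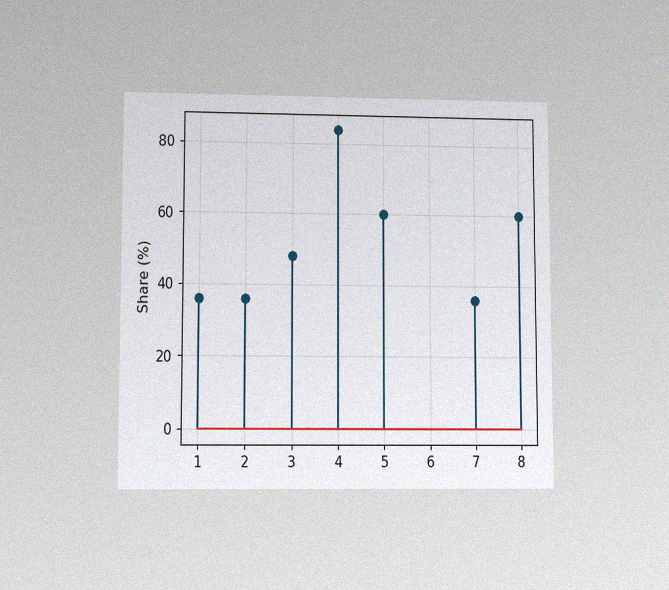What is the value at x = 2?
36%

The chart is viewed at a slight angle, with some photo noise. The stem at x=2 reaches 36%.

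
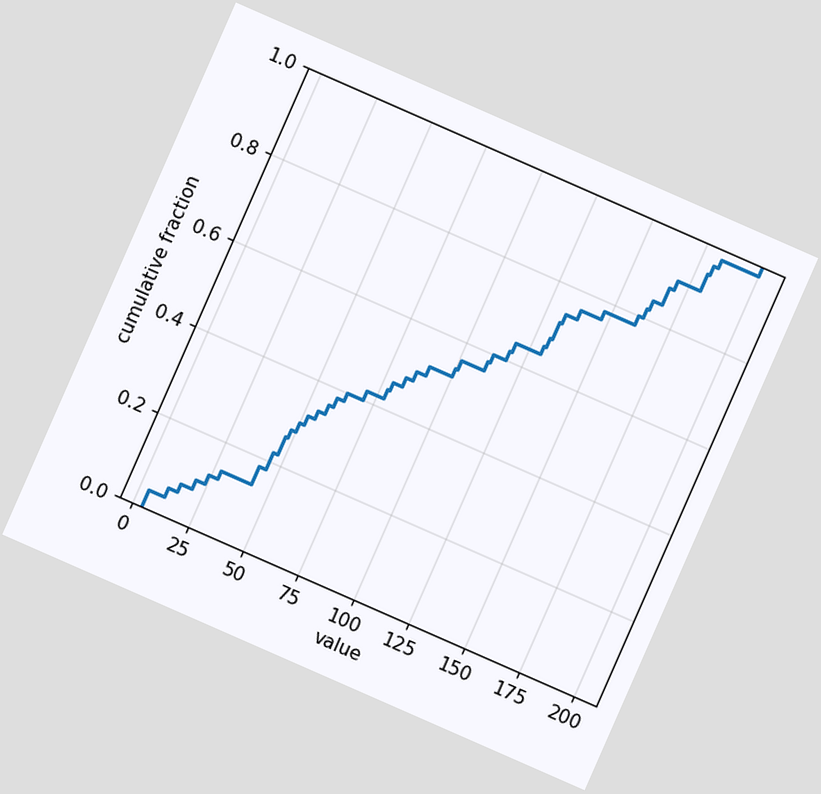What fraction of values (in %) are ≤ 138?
76%

The chart is tilted about 24° clockwise. At x=138 the ECDF step is at 76%.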